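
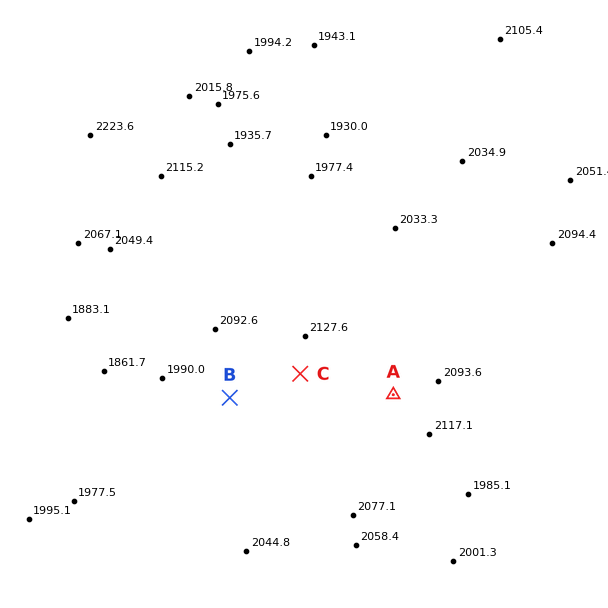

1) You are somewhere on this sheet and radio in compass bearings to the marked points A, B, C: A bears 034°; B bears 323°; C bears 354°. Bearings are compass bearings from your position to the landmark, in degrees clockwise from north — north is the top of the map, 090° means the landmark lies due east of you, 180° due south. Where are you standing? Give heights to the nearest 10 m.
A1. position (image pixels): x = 315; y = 511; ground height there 2090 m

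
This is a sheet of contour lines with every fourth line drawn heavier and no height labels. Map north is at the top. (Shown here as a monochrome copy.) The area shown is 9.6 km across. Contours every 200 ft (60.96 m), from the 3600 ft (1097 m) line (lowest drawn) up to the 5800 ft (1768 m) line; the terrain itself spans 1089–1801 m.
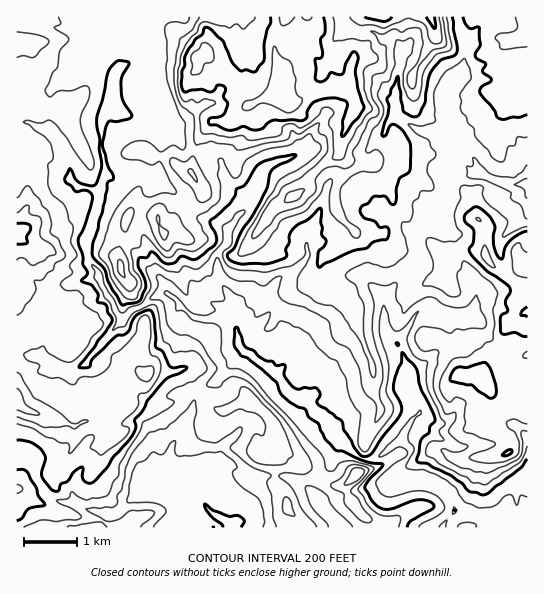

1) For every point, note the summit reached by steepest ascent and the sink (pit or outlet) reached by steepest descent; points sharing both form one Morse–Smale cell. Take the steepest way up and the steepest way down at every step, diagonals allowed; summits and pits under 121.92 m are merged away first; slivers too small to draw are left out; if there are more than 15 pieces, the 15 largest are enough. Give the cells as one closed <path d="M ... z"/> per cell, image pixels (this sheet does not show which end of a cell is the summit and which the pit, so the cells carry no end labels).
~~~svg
<path d="M527 16l-418 1 0 6 4 7 0 19 6 18-6 7-5 29-7 14 0 34 3 7 1 17-6 16 0 10-7 25-7 15 3 18 9 12 10 24 5 6 3 9 7 9 11-10 10-4 10-8 14-4 7 4 6 9 11 10 7 3 21 0 17 10 3 16 5 8-22 22-21 16 6 10 12 10 6 0 14-8 12-3 21 19 8 20-9 19 4 1 1 6-1 14 10 18 4 14 14 12 2 5 34-1-2-4-16-16-8-16 6-12 12-13 10-25 2 0 11 12 8 6 13 0 14-10 10 18 8-8 4-9-7-7-1-6 9-18 8-6-3-11-10-13 0-12 4-6 10-4 21-18 9-10 0-8-6-13-18-9-8 2-4 4-18 28-9-6-4-12 0-26 11-15 24-17 2-4 0-8-30-7-9-15-27-1-15-15-5-11 0-15 8-21 0-11-3-4 7 5 24 3 21-12 3-6 0-24 17-16 0-30 23-39 4 5 15 10 23 4 13-2 19-12 9-2 1 18-4 4-11 6 4 12 0 10-5 6 7 13 8 3 9-2z"/><path d="M109 16l-93 1 0 336 13 3 12 0 13 11 11 4 9 0 12-7 37-45-8-9-3-9-5-6-7-13-3-11-8-9-4-15 0-6 6-11 8-29 0-10 6-16-1-17-3-7 0-34 7-14 5-29 6-7-6-18 0-19-4-7z"/><path d="M527 237l-10 10 4 19-10 7-6 0-10-5-12-16-14-4-26 7-6-7-15 4-2 2 1 9-2 4-24 17-11 15 1 32 3 6 7 6 12-13 8-15 8-6 22 8 6 14 0 8-3 4-27 24-10 4-4 6 0 12 10 13 3 11-8 6-8 14-1 8 8 10-4 8-11 12 5 4 22 2 12 6 13 11 7 17 30 6 14 11 29-1z"/><path d="M435 36l-23 39 0 30-17 16 0 24-3 6-21 12-24-3-5-4 1 14-8 21 1 19 19 22 27 1 9 15 24 7 5-2-7-20 4-10 6-8 21-13 5-8 3-12 6-5 23-4 9 6 19 5 19-1 0-73-10 1-8-3-7-13 5-6 0-10-4-12 13-8 2-20-8 1-21 13-13 2-23-4-15-10z"/><path d="M167 293l-9 2-15 10-10 4-22 24-24 30-13 8-17-3-16-12-25-2 0 101 11 3 8 13 2 9 8-4 8 1 6-6 6-14 8-11 2-20 8-5 11-1 13-5 12-16 5-18 7-8 16 0 6-4 21 3 12-4 15 23 21-16 22-22-5-8-4-17-16-9-21 0-7-3-11-10-6-9z"/><path d="M201 391l-6 7-3 13-15 24-8 20 0 10 12 7 8 11-18-3-18 1-39 34-24-4-17-8-15-2-9-5-12-16-11 8-9 1 38 23 2 16 246 0 0-5-14-12-4-14-10-18 1-14-1-6-4-1 9-19-8-20-21-19-12 3-14 8-6 0-12-10z"/><path d="M186 368l-12 4-21-3-6 4-16 0-7 8-5 18-12 16-13 5-11 1-8 5-2 20-8 11-6 14-6 6-8-1-8 3 7 12 14 10 15 2 17 8 24 4 39-34 18-1 18 3-8-11-12-7 2-16 20-35 4-16 5-7z"/><path d="M481 173l-8 0-19 7-5 7 0 7-5 8-21 13-10 18 8 20 10-5 8 1 4 6 26-7 14 4 12 16 10 5 6 0 10-7-4-19 11-10 0-52-19-1-19-5z"/><path d="M343 441l-3 1-9 24-12 13-6 12 8 16 16 16 2 5 79 0-10-11-9-26-8-12 8-13-7-13-3-4-14 10-13 0-8-6z"/><path d="M397 472l-5 3-1 4 8 12 9 26 9 10 82 0-14-10-30-6-7-17-13-11-12-6-17-1z"/><path d="M25 456l-9 1 0 70 39 1 1-15-39-24 9-1 10-7-1-10z"/>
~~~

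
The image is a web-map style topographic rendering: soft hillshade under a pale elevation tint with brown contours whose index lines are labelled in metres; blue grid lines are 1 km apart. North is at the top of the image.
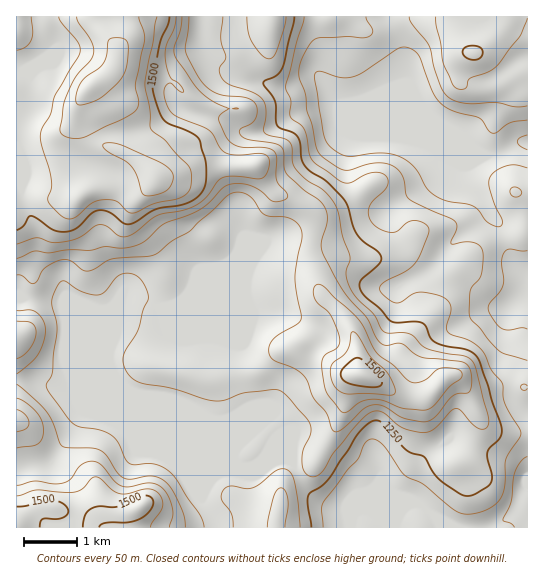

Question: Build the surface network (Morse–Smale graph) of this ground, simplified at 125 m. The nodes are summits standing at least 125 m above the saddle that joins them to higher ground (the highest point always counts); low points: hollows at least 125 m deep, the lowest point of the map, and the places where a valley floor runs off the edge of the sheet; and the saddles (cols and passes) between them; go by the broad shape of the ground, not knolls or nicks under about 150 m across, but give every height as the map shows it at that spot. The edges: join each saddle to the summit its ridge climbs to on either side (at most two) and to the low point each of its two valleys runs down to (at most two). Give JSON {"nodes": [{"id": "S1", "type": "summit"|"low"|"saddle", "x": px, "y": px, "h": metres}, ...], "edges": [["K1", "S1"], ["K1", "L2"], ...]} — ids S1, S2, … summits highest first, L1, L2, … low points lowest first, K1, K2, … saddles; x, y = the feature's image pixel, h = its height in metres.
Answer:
{"nodes": [
{"id": "S1", "type": "summit", "x": 91, "y": 86, "h": 1678},
{"id": "S2", "type": "summit", "x": 362, "y": 374, "h": 1545},
{"id": "S3", "type": "summit", "x": 17, "y": 527, "h": 1543},
{"id": "L1", "type": "low", "x": 527, "y": 142, "h": 1040},
{"id": "K1", "type": "saddle", "x": 311, "y": 239, "h": 1359},
{"id": "K2", "type": "saddle", "x": 27, "y": 301, "h": 1332}],
"edges": [["K1", "S1"], ["K1", "S2"], ["K1", "L1"], ["K2", "S1"], ["K2", "S3"], ["K2", "L1"]]}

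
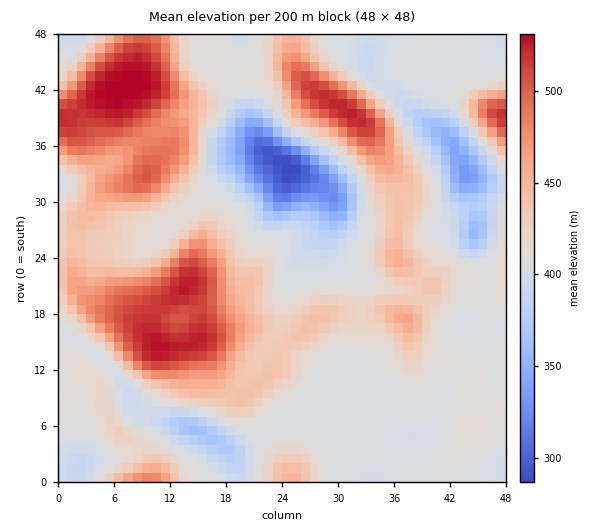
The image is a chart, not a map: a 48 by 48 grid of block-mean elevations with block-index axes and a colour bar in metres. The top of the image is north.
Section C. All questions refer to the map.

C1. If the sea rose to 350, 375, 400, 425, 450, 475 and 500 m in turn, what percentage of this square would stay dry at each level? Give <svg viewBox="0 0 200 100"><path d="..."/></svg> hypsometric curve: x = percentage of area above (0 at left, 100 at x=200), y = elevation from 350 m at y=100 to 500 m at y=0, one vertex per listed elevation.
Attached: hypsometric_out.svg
<svg viewBox="0 0 200 100"><path d="M193 100l-7-17-18-16-89-17-33-17-14-16-13-17"/></svg>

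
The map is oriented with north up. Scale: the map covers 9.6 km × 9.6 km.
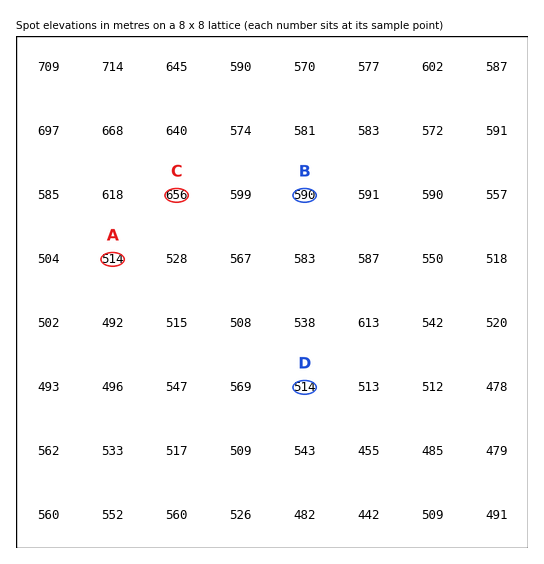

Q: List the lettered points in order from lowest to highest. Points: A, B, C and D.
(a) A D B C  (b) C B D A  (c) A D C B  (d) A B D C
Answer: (a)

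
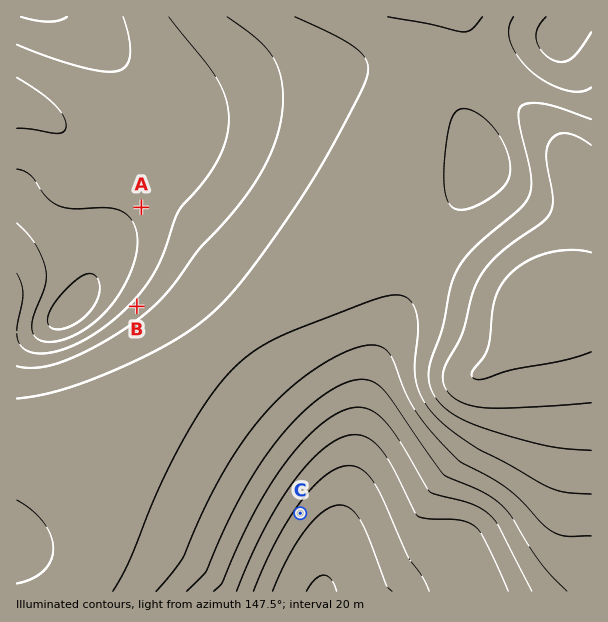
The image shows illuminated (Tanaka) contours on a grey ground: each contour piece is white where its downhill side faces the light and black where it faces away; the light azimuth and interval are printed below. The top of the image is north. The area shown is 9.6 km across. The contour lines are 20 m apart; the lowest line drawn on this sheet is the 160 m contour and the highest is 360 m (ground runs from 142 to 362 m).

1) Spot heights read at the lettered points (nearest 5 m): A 275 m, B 250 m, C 325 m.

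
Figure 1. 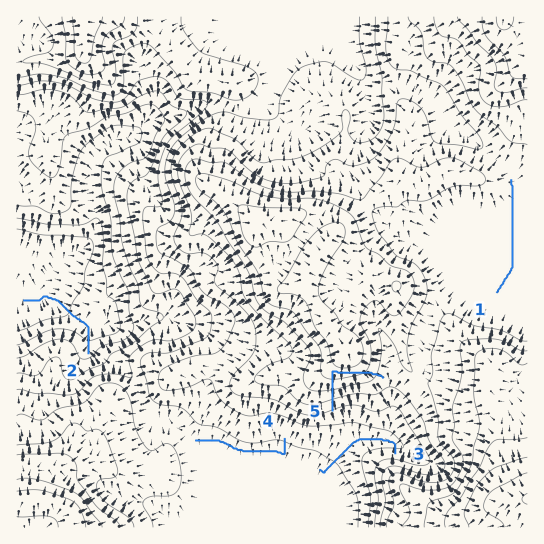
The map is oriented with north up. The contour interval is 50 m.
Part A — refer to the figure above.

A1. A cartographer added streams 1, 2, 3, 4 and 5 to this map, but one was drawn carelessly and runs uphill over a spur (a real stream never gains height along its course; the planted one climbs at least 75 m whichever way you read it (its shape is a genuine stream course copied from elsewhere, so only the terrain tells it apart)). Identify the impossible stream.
5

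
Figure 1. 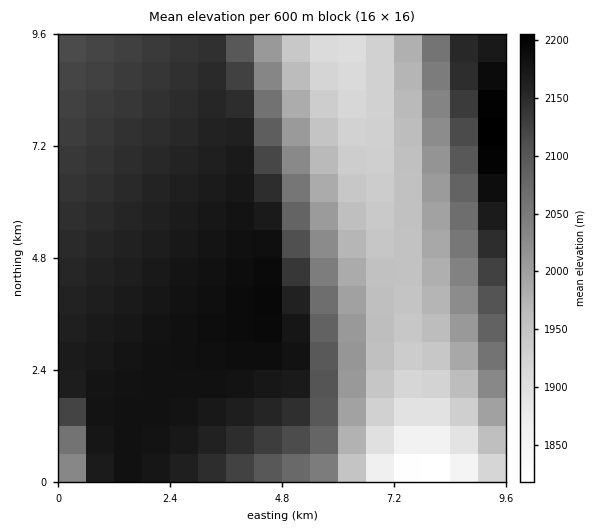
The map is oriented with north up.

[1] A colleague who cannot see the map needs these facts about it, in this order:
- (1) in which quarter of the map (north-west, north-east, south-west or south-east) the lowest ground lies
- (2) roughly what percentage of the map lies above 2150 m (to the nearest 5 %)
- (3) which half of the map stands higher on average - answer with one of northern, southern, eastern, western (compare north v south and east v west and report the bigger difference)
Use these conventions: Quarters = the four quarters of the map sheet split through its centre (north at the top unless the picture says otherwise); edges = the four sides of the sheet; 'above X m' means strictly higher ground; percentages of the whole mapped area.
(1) Look to the south-east quarter for the lowest ground.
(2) Roughly 40 % of the ground is higher than 2150 m.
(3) Taken as a whole, the western half is higher than the eastern.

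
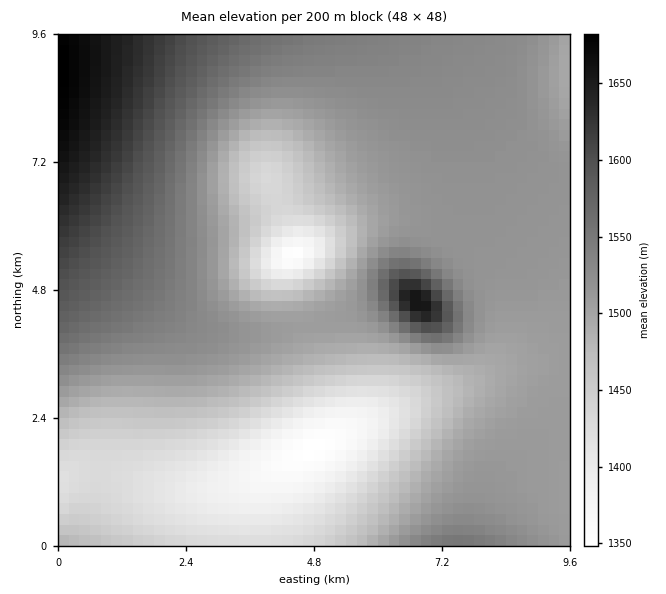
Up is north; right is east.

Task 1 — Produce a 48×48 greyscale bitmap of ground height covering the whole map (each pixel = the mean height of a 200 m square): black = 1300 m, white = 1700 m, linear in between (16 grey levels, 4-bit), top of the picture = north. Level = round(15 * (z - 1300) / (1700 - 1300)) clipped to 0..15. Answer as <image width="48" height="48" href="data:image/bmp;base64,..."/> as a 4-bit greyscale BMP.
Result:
<image width="48" height="48" href="data:image/bmp;base64,Qk32BAAAAAAAAHYAAAAoAAAAMAAAADAAAAABAAQAAAAAAIAEAAATCwAAEwsAABAAAAAAAAAAAAAAABEREQAiIiIAMzMzAERERABVVVUAZmZmAHd3dwCIiIgAmZmZAKqqqgC7u7sAzMzMAN3d3QDu7u4A////AHdmZmZVVVVVVVVVVVVmd3iJmZmZmZmIiGZmZlVVVURERERERVVWZ3eImZmZmYiIiGZlVVVVRERERERERFVVZnd4iJmZiIiIiFVVVVVERERDMzM0RERVZmd4iIiIiIiIiFVVVVREREQzMzMzM0RFVmZ3iIiIiIiIiFVVVVREREMzMzMzMzREVWZ3eIiIiIiIiEVVVVREREQzMzIiIjM0RVZnd4iIiIiIiFVVVVVURERDMzIiIiMzRFVmd4iIiIiIiFVVVVVVVEREMzIiIiIjNEVmd3iIiIiIiFVVVVVVVVVERDMyIiIiM0VWZ3eIiIiIiGZVVVVVVVVVREMzIiIiM0RVZneIiIiIiGZmZmZmZmZVVURDMyIiMzRFZnd4iIiIiHdmZmZmZmZmZVVEQzMzMzRFVmd3eIiIiHd3d3d3d3d2ZmVVVERDNERFVmd3eIiIiIh3d3d3d3d3d2ZmVVVEREVVVmd3d4iIiIiIiIiIiIh3d3dmZmVVVVVWZmd3d3iIiJmIiIiIiIiIh3d3dmZmZmZmZ3d3d3iIiJmZmYiIiIiIiIh3d3d3d3d3d3d3d3iIiKmZmZmZmZiIiIiId3d3d3d4iIiIiIiIiKqpmZmZmZmYiIiIiIiIiIiJqpmIiIiIiKqqqZmZmZmYiIiIiIiIiImru6mYiIiIiKqqqqmZmZmIiIiIiIiIiJq83LqYiIiIiLuqqqqZmZmIiHd3d4iIiavN3LmYiIiIiLu6qqqpmZmId3ZmZ3eIiazd3KmIiIiIiLu7qqqpmZiIdmVVVmd4iavMypmIiIiIiLu7uqqqmZiHdlRDRFZ3iau7qZiIiIiIiMu7u6qqmZiHdlQyI0VniJqqmYiIiIiIiMy7u6qqmZiHdlQyIjVmeImZmIiIiIiIiMy7u7qqmZiHdlQzM0RWeIiIiIiIiIiIiMzLu7qqqZiHdmVEREVmd4iIiIiIiIiIiMzMu7uqqZiHdmVVVVVnd4iIiIiIiIiIiNzMy7uqqZiHdmVVVWZnd4iIiIiIiIiIiN3My7uqqZiHdlVVVmZ3eIiIiIiIiIiIiN3MzLu6qZiHZlVVZmd3iIiIiIiIiIiIiN3czLu6qZiHZlVVZnd3iIiIiIiIiIiIiN3dzMu6qpiHZlVVZnd4iIiIiIiIiIiIiO3dzMu7qpmHdmVWZ3eIiIiIiIiIiIiIiO3d3Mu7qpmHdmZmZ3eIiIiIiIiIiIiIiO7d3My7qpmId3Znd3iIiIiIiIiIiIiIiO7d3My7uqmYh3d3d4iIiIiIiIiIiIiIiO7t3czLuqmZiIh4iIiIiIiIiIiIiIiIiO7t3czLu6qZmIiIiIiIiJmZmZmIiIiIiO7t3czLu6qpmZiIiIiZmZmZmZmZiIiIh+7t3dzMu7qqmZmZmZmZmZmZmZmZmIiIh+7u3dzMu7qqqZmZmZmZmZmZmZmZmYiIh+7u3dzMy7uqqpmZmZmZmZmZmZmZmYiIh+7u3dzMy7u6qqqZmZmZmZmZmZmZmZiIh+7u3d3My7u6qqqpmZmZmZmZmZmZmZiIiA=="/>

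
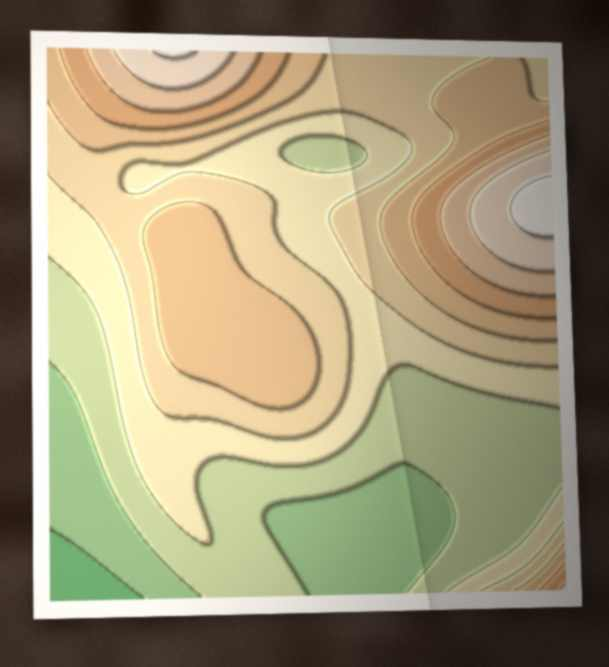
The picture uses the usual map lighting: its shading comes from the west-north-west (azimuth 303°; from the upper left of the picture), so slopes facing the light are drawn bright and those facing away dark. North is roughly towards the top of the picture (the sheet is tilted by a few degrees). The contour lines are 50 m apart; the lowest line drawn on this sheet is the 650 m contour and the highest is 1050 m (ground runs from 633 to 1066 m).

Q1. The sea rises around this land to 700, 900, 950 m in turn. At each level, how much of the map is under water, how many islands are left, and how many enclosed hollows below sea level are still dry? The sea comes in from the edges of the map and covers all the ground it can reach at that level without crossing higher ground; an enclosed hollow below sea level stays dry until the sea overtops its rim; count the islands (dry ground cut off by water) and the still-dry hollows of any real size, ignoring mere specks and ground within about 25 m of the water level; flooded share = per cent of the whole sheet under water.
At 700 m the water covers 12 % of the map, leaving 0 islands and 0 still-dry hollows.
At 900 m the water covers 87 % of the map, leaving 0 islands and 0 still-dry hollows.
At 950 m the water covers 92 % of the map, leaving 0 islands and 0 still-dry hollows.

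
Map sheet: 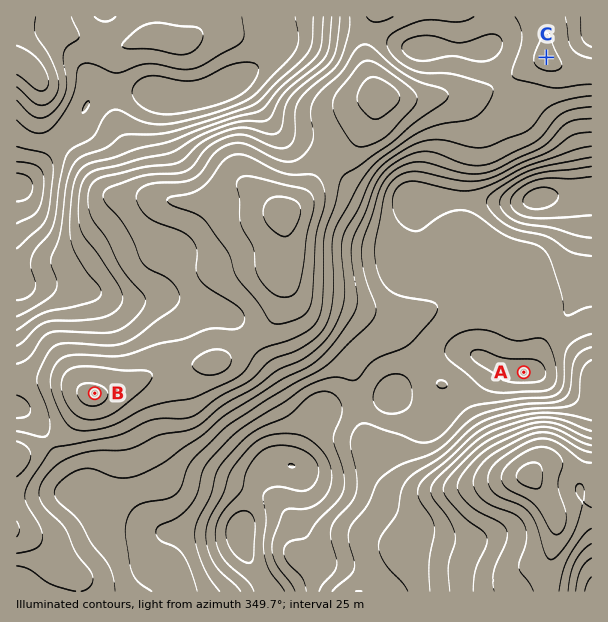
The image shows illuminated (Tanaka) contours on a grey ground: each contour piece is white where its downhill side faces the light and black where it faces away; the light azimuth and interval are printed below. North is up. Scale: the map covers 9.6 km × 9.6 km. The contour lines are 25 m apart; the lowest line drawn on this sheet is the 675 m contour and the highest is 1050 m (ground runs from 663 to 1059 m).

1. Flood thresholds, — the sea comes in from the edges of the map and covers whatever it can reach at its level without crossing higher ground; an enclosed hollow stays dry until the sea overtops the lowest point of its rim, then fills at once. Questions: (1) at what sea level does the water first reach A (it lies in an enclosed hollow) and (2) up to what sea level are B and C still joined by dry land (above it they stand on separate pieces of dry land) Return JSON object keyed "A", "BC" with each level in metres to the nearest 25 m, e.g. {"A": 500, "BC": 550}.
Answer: {"A": 775, "BC": 900}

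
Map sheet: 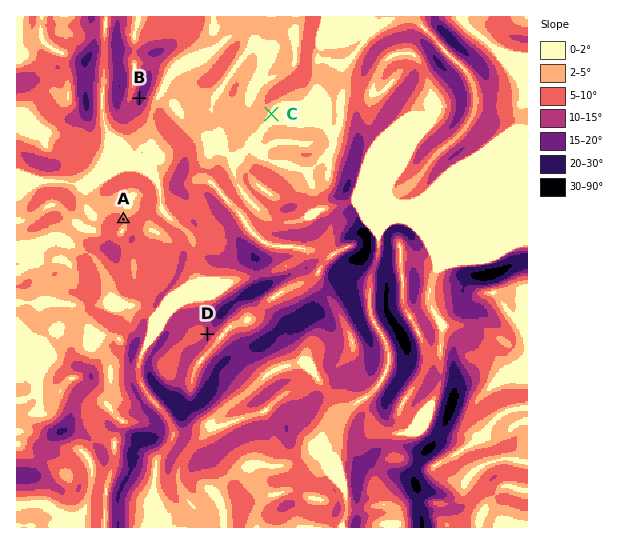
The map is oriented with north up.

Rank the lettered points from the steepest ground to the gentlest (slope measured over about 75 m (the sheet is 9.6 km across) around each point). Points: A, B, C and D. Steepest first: B D A C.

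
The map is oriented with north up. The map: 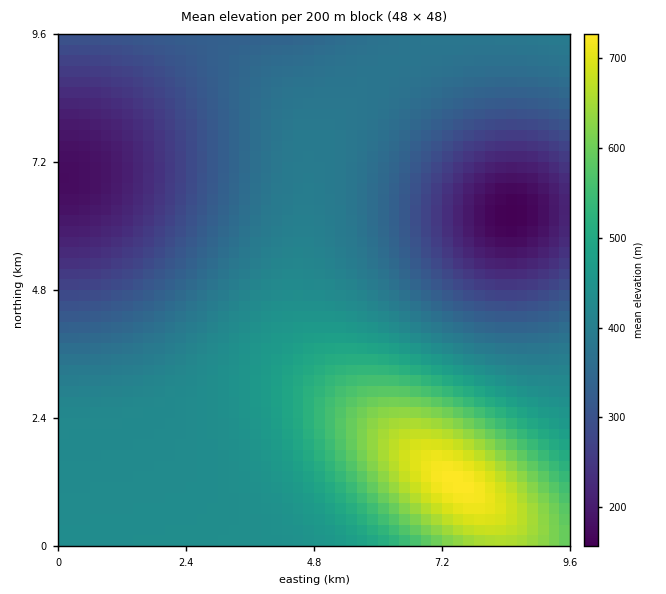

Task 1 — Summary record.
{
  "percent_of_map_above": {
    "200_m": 95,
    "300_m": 78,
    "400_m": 44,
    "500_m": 15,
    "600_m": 8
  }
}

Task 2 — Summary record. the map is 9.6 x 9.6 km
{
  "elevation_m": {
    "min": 160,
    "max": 730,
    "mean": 390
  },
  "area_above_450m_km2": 21.1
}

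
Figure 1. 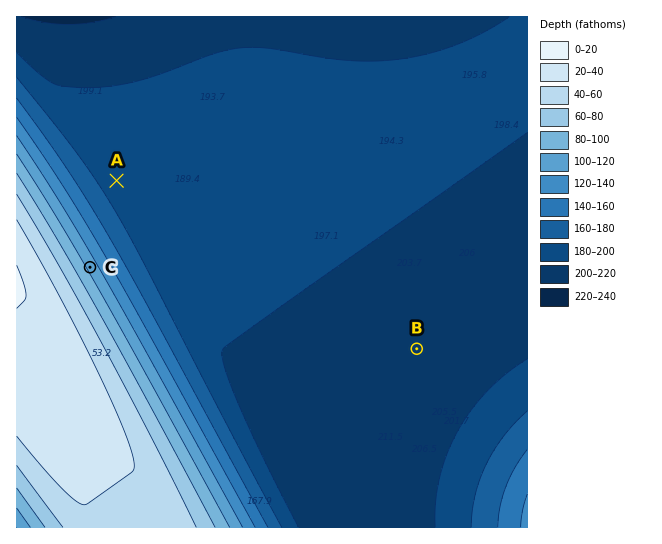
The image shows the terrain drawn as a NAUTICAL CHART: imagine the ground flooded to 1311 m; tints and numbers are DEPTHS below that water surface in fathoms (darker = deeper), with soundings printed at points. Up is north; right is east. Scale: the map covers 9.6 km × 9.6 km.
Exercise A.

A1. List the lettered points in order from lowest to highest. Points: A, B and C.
B A C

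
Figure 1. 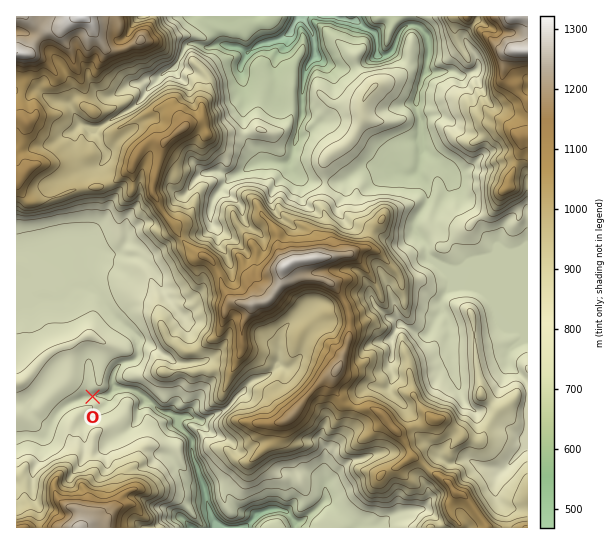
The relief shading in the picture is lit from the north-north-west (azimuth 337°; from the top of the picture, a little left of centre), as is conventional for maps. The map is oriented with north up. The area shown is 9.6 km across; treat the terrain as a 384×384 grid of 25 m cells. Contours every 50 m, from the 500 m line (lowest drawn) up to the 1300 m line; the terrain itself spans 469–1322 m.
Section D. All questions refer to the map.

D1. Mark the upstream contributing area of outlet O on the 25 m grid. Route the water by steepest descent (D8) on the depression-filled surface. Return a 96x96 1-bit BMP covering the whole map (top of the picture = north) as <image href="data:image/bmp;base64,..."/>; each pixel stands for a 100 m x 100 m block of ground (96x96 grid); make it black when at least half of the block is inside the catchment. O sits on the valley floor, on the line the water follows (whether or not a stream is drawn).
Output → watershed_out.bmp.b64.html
<image width="96" height="96" href="data:image/bmp;base64,Qk2+BAAAAAAAAD4AAAAoAAAAYAAAAGAAAAABAAEAAAAAAIAEAAATCwAAEwsAAAIAAAAAAAAA////AAAAAAA/8AAAAAAAAAAAAAA/8AAAAAAAAAAAAAA/8AAAAAAAAAAAAAA/4AAAAAAAAAAAAAA/gAAAAAAAAAAAAAA/AAAAAAAAAAAAAAB+AAAAAAAAAAAAAAB+AAAAAAAAAAAAAAB+AAAAAAAAAAAAAAB/AAAAAAAAAAAAAAD/AAAAAAAAAAAAAAD/gAAAAAAAAAAAAAD/wAAAAAAAAAAAAAD/4AAAAAAAAAAAAAD/4AAAAAAAAAAAAAD/wAAAAAAAAAAAAAD/wAAAAAAAAAAAAAD/wAAAAAAAAAAAAAD/wAAAAAAAAAAAAAD/wAAAAAAAAAAAAAD/4AAAAAAAAAAAAAD/8AAAAAAAAAAAAAD//AAAAAAAAAAAAAD//gAAAAAAAAAAAAD//AAAAAAAAAAAAAD//AAAAAAAAAAAAAD//gAAAAAAAAAAAAB//wAAAAAAAAAAAAA//wAAAAAAAAAAAAAf/wAAAAAAAAAAAAAP/wAAAAAAAAAAAAAH/wAAAAAAAAAAAAAD/4AAAAAAAAAAAAAB/4AAAAAAAAAAAAAAPwAAAAAAAAAAAAAADgAAAAAAAAAAAAAAAAAAAAAAAAAAAAAAAAAAAAAAAAAAAAAAAAAAAAAAAAAAAAAAAAAAAAAAAAAAAAAAAAAAAAAAAAAAAAAAAAAAAAAAAAAAAAAAAAAAAAAAAAAAAAAAAAAAAAAAAAAAAAAAAAAAAAAAAAAAAAAAAAAAAAAAAAAAAAAAAAAAAAAAAAAAAAAAAAAAAAAAAAAAAAAAAAAAAAAAAAAAAAAAAAAAAAAAAAAAAAAAAAAAAAAAAAAAAAAAAAAAAAAAAAAAAAAAAAAAAAAAAAAAAAAAAAAAAAAAAAAAAAAAAAAAAAAAAAAAAAAAAAAAAAAAAAAAAAAAAAAAAAAAAAAAAAAAAAAAAAAAAAAAAAAAAAAAAAAAAAAAAAAAAAAAAAAAAAAAAAAAAAAAAAAAAAAAAAAAAAAAAAAAAAAAAAAAAAAAAAAAAAAAAAAAAAAAAAAAAAAAAAAAAAAAAAAAAAAAAAAAAAAAAAAAAAAAAAAAAAAAAAAAAAAAAAAAAAAAAAAAAAAAAAAAAAAAAAAAAAAAAAAAAAAAAAAAAAAAAAAAAAAAAAAAAAAAAAAAAAAAAAAAAAAAAAAAAAAAAAAAAAAAAAAAAAAAAAAAAAAAAAAAAAAAAAAAAAAAAAAAAAAAAAAAAAAAAAAAAAAAAAAAAAAAAAAAAAAAAAAAAAAAAAAAAAAAAAAAAAAAAAAAAAAAAAAAAAAAAAAAAAAAAAAAAAAAAAAAAAAAAAAAAAAAAAAAAAAAAAAAAAAAAAAAAAAAAAAAAAAAAAAAAAAAAAAAAAAAAAAAAAAAAAAAAAAAAAAAAAAAAAAAAAAAAAAAAAAAAAAAAAAAAAAAAAAAAAAAAAAAAAAAAAAAAAAAAAAAAAAAAAAAAAAAAAAAAAAAAAAAAAAAAAAAAAAAAAAAAAAAAAAAAAAAAAAAAAAAAAAAAAAAAAAAAAAAAAAAAAAAAAAAAAAAAAAAAAA="/>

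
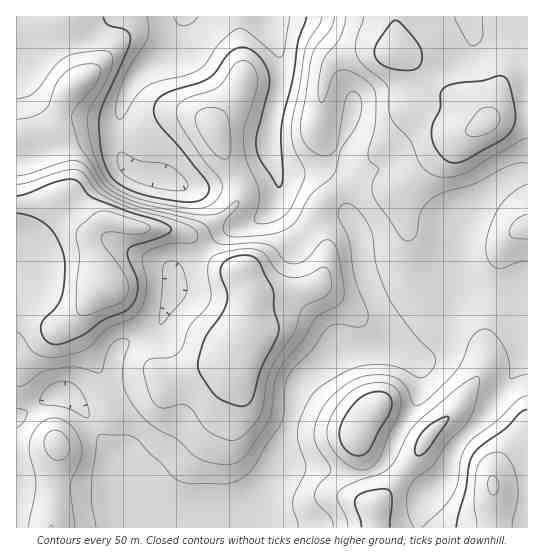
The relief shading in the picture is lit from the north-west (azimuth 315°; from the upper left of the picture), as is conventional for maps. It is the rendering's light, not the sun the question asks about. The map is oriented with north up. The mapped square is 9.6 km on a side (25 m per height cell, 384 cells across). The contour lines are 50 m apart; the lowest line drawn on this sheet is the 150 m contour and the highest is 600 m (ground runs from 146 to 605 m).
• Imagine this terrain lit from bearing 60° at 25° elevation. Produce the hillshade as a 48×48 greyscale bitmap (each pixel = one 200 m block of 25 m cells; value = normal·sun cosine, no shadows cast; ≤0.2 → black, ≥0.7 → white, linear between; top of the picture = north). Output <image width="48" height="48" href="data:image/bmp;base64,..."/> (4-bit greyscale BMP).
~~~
<image width="48" height="48" href="data:image/bmp;base64,Qk32BAAAAAAAAHYAAAAoAAAAMAAAADAAAAABAAQAAAAAAIAEAAATCwAAEwsAABAAAAAAAAAAAAAAABEREQAiIiIAMzMzAERERABVVVUAZmZmAHd3dwCIiIgAmZmZAKqqqgC7u7sAzMzMAN3d3QDu7u4A////AERYqqmYd3d3d3d3dmVEQxE2iph2VERniERXqqmHd3ZmZmd3dlREQhE2mqh2UzRXiERXmqmHd2ZmZmZndlREMzNXmql2UyNYmURXmpmHdmZVVmZnd2VERVZ4mpl2UhJYmURWiZmHdlVVVVVnd2ZUVmZ3eIh3UgJpqURFeamHZlVEVUVniHZURDRXdmZ3UgN6qUM1eamHZUREREVomHVDIRJYhkV4cyR5mEM1i7l2VERERFVomHVCEBN5lkV5hUV4h0NHrLhlVERERFVomXZCESV5l0R4h2ZndkRZvKdVVDRVRVVnmZdDIjV4mXVniIdlVVZ5unVVVDRVVFVWmqhkM0VnmpdWeJl1VWeJl1RVUzRmVERXm7llREVnrLllaJmGVWeIdTRWUzVmVERXrMl2VVVovdp1V5mHZnd2VDRmU0ZmVEVorLl2ZmZ5vcp1VniId3dlREZ2Q1Z2VEVoq7mHd3eJu6hlVWeIiGZURFd2RGd2VFZomqmHd3eImYdlVVaJmFQ0VWiGVnh1RFZniZmIh3d3d2VVVVaJmEM0VniGZndkRFZniZmZh2ZndlRVZVeJh0NFZnh2Z3dURVVniZmph1VndlRWdmeIh0VWVWZlZ4dlVVVXiZqZhlZ4dUVnd2d4d2ZlRFVWeZh2ZURWiZmHZniYZVZ4d2Z3d3dlQ0Vnm6l2VDNGiZh2Z5qXVFaId2Zmd3dlMjV5vLl2UyJGiql3ebuWVWeId2VWd3dkIkaL3bl2QyNXm7qHisuFRWeIdlVWd3ZkI0ec3KhlQzRpvcqHesp1RWeHdlRGZmZUI1eruYZURWeKzcl2erp1RWeHdlRFZmVDI2iYdlVUaKqqu6h2abllRWeIdlRFVVVDNGd1VWd4rMuqmYdmealkRGeIdlREVVREVmZmiszd3LmZmHZWeZdTNWiIdlVFVlVVZ3ec7//uyod4mXVFeYZDRXiIdmVVZmZmeIvv/+7cp1V5qnQ1eHU0Vnd3ZlVWZ4d3ic///cuoZDNpuoU0Z2VFZmZmZWZmZ4h4iu//yYh1MhNpunVEVmVWZmZVVWZmZ4h4i//8h2ZTEBR6umQ0VVVWZlVERWd2Znd3i+/ZZmVCECWbuVMjRlVWZUQzRWdmZmd2et64ZVUyATesuEISV2VVVUMzRWZmZndmesynZVQxElm7p0EDaHZVVEM0VWZnd3dnisyoZVQyI3m6qEETeIZENERFVmZ4mYd3ibuoZUQzRomaqFETeYdDI0VmZWaJqndmaJqoZVRFZ4iJqWISaZdCI1ZmVWeKqnZUV4qpdVZneId5qnMBWJYxJFZmZniJqnZERoq6h3eIh2Voq4MBWIUhJFZnd4iJmWZUV5q7qIiIdlRYvJQAR2MRJFZ4iId4iGZVZ4q7qYh3ZURpzJQANlMSNWeIiId3iGZmeImqqYh2ZVV6y4MBRVMzVoiIiHd3d2Zmd4iJmZh2ZmZ6umMSRUNFZ4iZiHd3d2ZWZ4iImqmHZmZ5mFMzRDNFZ4mYh3Znd2ZWZ4mImamHdmZ4l1Q0QyNFV4mIh3Zndw=="/>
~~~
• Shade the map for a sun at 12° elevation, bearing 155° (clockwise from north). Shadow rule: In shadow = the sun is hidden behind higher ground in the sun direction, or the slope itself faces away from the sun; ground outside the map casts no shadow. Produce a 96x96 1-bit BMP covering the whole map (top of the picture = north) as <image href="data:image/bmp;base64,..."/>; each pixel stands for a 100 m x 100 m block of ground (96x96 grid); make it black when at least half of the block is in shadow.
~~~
<image width="96" height="96" href="data:image/bmp;base64,Qk2+BAAAAAAAAD4AAAAoAAAAYAAAAGAAAAABAAEAAAAAAIAEAAATCwAAEwsAAAIAAAAAAAAA////AAAAAAAAAAAAAAAAAAAAAAAAAAAAAAAAAAAAAAAAAAAAAAAAAAAAAAAAAAAAAAAAAAAAAAAAAAAAAAAAAAAAAAAAAAAAAAAAAAAAAAAAAAAAAAAAAAAAAAAAAAAAAAAAAPAAAAAAAAAAAAAAAPAAAAAAAAAAAAAAAAAAAAAAAAAAAAAAAAAAAAAAAAAAAAAAAAAAAAAAAAAAAAAAAAAABgAAAAAAAAAAAAAABwAAAAAAAAAAAAAADwAAAAAAAAAAAAAAD4AAAAAAAAAAAAAAD8AAAAAAAAAAAAAgB8AIAAAAAAAAAAAwA+AeAAAAAAAAAAA4AfAPAAAAAAAAAAA8AHgOAAAAAAAAAAA+ADwEAAAAAAAAGAAfAB4AAAAAAAAAHAAfgB4AAAAAAAAAPwAfgA4AAAAAAAAAP/APwAAAAAAAAAAAP/wHwAAAAAAAAAAAP/4AAAAAAAAAAAAAH/4AAAAAAAAAAAAAH/wAAAAAAAAAAAAAD/wAAAAAAAAAAAAAB/AAAAAAAAAAAAAAA+AAAAAAAAAAAAAAAAAAAAAAAAAAAAAAAAAAAAAAAAAAAAAAAAAAAAAAAAAAAAAAAAAAAAAAAAAAAAAAAAAAAAAAAAAAAAAAAAAAAAAAAAAAAAAAAAAAAAAAAAAAAAAAAAAAAAAAAAAAAAAAAAAAAAAAAAAAAAAAAAAAAAAAAAAAAAAAAAAAAAAAAAAAAAAAAAAAAAAAAAAAAAAAAAAAAAAAAAAAAAAAAAAAAAAAAAAAAAAAAAAAAAAAAAAAAAAAAAAAAAAAAAAAAAAAAAAAAAAAAAAAA+AAAAAAAAAAAAAAB/gAAAAAAAAAAAAAB/wAAAAAAAAAAAAAB/4AAAAAAAAAAAAAB/8AAAAAAAAAAAAAB/+AAAAAAAAAAAAAA//AAAAAAAAAAAH/4f/gAAAAAAAAAA//8ADwAAAAAAAAAH//+AAwAAAAAAAAAf///AAAAAAAAAAAAf///gAAAAAAAAAAAf///AAAAAAAAADwAf//8AAAAAAAAAD/Af//wAAAAAAAAAD/w///AAAAAAAAAAD/4//8AAAAAAAAAAD/8f/wAAAAAAAAAAD/8f+AAAAAAAAAAAD/4f4AAAAAAAAAAAA/wPgAAAAAAAAAAAADAEAAAAAAAAAAAAAAAAAAAAAAAAAAAAAAAAAAAAAAAAAAAAAAAAAAAAAAAAAAAAAAAAAAAAAAAAAAAAAAAAAAAAAAAAAAAAAAAAAAAAAAAAAAAAAAAAAAAAAAAAAAAAAAAAAAAAAAAAAAAAAAAAAAAAAAAAAAAAAAAAAD4AAAAAAAAAAAAAAH8AAAAAAAAAAAAAAP+AAAAAAAAAABgAAP+AAAAAAAAAAB4AAH+AAAAAAAAAAB+AAD4AAAAAAAAAAA/AAAAAAAAAAAAAAAfAAAAYAAAAAAAAAAAAAAAcADAAAAAAAAAAAAAAADgAAAAAAAAAAAAAADwAAAAAAAAAAAAAADwAAAAAAAAAAAAAADwAAAAAAAAAAAAAABAAAAAAAAAAAAAAAAAAAAAAA="/>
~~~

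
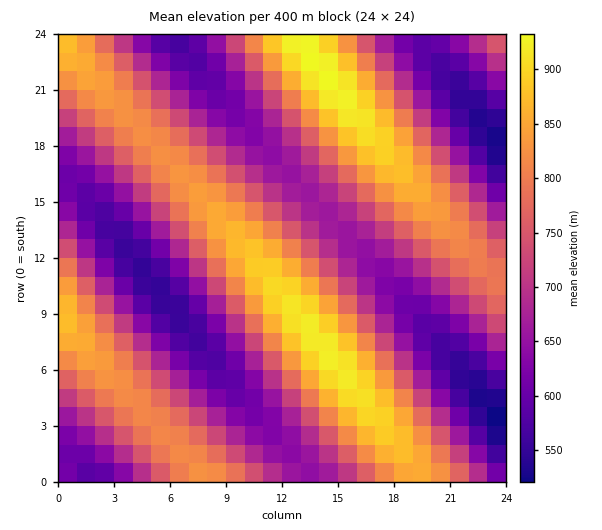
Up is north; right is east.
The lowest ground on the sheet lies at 520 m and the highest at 940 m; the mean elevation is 730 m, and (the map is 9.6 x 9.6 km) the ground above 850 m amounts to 13.7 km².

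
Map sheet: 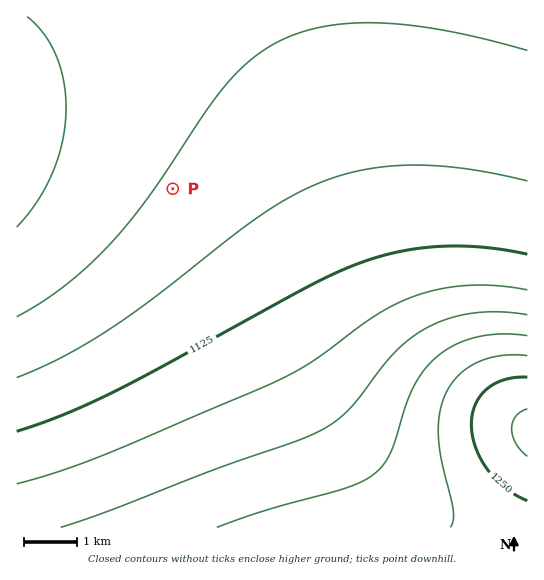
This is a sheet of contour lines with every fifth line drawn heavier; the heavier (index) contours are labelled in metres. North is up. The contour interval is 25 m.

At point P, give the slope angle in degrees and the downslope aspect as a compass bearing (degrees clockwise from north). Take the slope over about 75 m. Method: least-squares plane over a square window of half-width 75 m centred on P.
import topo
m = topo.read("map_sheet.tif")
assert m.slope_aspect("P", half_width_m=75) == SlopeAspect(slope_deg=1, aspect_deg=307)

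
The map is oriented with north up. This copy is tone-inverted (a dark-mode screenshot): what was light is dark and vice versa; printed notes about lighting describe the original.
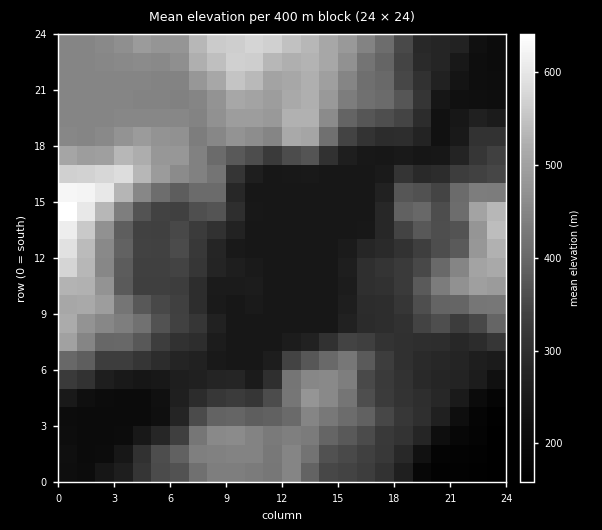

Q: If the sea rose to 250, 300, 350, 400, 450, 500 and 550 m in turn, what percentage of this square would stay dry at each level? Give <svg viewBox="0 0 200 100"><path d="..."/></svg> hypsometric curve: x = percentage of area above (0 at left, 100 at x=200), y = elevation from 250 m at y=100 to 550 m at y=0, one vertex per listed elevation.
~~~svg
<svg viewBox="0 0 200 100"><path d="M153 100l-28-17-31-16-21-17-31-17-20-16-15-17"/></svg>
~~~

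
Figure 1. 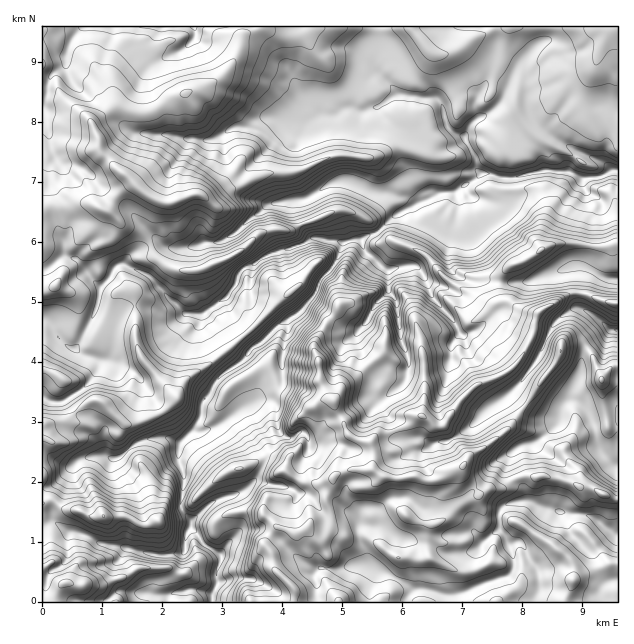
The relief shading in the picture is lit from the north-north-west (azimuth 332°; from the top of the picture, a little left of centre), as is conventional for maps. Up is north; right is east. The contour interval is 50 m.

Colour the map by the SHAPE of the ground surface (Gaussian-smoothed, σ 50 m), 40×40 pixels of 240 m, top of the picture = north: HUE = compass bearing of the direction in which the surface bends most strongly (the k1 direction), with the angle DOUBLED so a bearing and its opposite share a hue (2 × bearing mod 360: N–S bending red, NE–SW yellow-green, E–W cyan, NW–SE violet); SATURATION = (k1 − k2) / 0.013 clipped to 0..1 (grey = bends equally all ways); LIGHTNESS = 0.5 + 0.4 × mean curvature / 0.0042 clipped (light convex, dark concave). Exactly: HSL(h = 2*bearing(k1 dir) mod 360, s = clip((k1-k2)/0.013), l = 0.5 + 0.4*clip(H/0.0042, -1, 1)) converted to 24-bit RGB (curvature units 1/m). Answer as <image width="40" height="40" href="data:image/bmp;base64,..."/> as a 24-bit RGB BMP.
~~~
<image width="40" height="40" href="data:image/bmp;base64,Qk32EgAAAAAAADYAAAAoAAAAKAAAACgAAAABABgAAAAAAMASAAATCwAAEwsAAAAAAAAAAAAAhWuPjGphi2toe4p2S5pVq4NTWlhUenJaa21FU3c5spp5UzxGl56ndoGis8K0jomhckFWw8KNZ36QbWWJp7+roYeqY2eGppagnYeaV4J9ioV7eGFUbHdRW3ZaeYSVpJifpIGeeoF8ZHh+e4WAs3xzZ39pb3l5hYSIL1N9xrjRfZe0s6TFiXKs0LzfaXt/XWZRf39rqYmmnMS/k6qsTko6TG84KBwLcEc8jr6jiqSXgWJ7kK2cgYd2gmNif3J8anVqhFpOfnNrf4WIgH1/hGxtk4qDU2pGOlsoblhYlpCMXVWDcHWGpaewi4mldW92a3lZxXuyJ2FJuYuAa19BWmw+Z2BjxMTazc/13db1RGbA15m2nYmLLVJvYGCc3LPCnbyykKR2d11lhmpiZE83UW9CbXJge3Ztc1VflYh4dHqGkX6QhLKziKSzeneKt5jGi4i2TYCqoaaLbFlpfIBsfYtjeYSQi3Cnnpy0hqFlelV5k6x2dYZ8jnaEVFpPPSsKKh0JY3MnLWMwpcJ6lk9iGyUid4uGn42Yg6eRi3uPd1NhjI6GfK6DkmGDd4uAcFt6j62thqqimHyThYt/c01McG9XaYJaUGBosLWEWTplf1t5g3t4k6ebkbuvbkZdZptoY3ltjZR2ZG1qdW1HYyEbmIhnYn6DjWptgIuAnruGZYSQr7OCuqCqkoadNWBOcJaZy4aFZ09anKqme4yMioOPa3OQi5aigZmkjo53eGRjb2hbjYxvbIpkd3doloyHdWpfo6d0f1diYGxip9rWjoqba01cfYeBiaCRZ1RdbXpigVFbdF1qm5iuvdTCZFCguOTnq4HG0uDSe3CoGCM9wrnDmnuPeXJ6dGyCU6tuiaSrbWd9wKOfYF97gpqDe2B0fXRueXV1hWB5ka+jfJGptZi7hYyYdXiEnpqGP1CIxMfSqdDHaFNWb29lb3WDnKKPXzVCjIp1aGd+d53H3eruZ06SpbGomZGdcVp1i52E7c7IGhMo2tq5CTQYopeloZHGXnm6wbKSdm5mXWRwprKLiF9peWNldXxwbnZjamRkjLi2lHt8eW1nfn9wjXt7hG6JlbeHUlpfZX9JnXBjcFhTeGNSfWVmlnpnamJqg35hiKaXU2t5g3FrnM6LdWpsfW5kd1lvk597l55+MjR2x6uuuoeuOl82MFIeRVpd5+bdkIq6iVB2d19Jj5h7gpZ/m2CMhn6SdJd0Z2tSb29bgn1mb3hliH53YnxtraCmi32ugY+mZGF0dZNmc2xjZV5npb+glbXRrb/jjKyLXGxpUk91vcCbaFh0h3+Ff3t2kax2aHl/Y0yAY4Jis4+lxJS+hnx8OW5WnVNxfX10h9PNjpSrl3S2q46TVWtUcnNcsJ6xk53To5jIjrHNsY+8f36NkKqKWaGgmYqNw3m/e2OuwrHNmbLVlbHQlKKPcpJvYEZJoI52VVVJQnVSkXdiYmNsZWR2rqCdkJ6TcY5zPBpGa5OBcpGCjIaWvbTQwJbPIF9guZWNb2lgiYuBS2RnoZiFkZKni4Gda4NlXWJTbYVfeVeBi5GuqY7E2sS8VHNRSWlDSWFljp6CkJKHeVplg3dnrbaldlNvclxfm1twlXF9YnhqZ3ZXYkdSRoI4aKpmnn+JqHaBJjJTgIyEZn1vaoRshXxtkod/oIqcZoeT58TeJC09g39yo59/aF5Sf4FegnyDkYynd3ptQ3Y+cIloblVot8K6+dH6cXluHkUnfItVblhThX2Sn7F+amRTbFVji45/iaeZg3l2kG5/ilx6TkiZ3MbGbmpgMkgWS0MbU3dKW3dVfHttdXlwcHhseGp1koR9UUJSETADVR1AhJJ7c2d9rN3Ygny4n3mde25uf35fgUJOfXpjDJsZXF5Jam1i887jhXugXJCHTJ56WHNaqnlxmoCcYEl9jJ9/qZi9lIOognyWi36Da1ttlL2oooLBx6nXgIiThpJ+Mn11uISdTXdRb39pbYZne458JSJv+NPhcbiva4B4e5qPoZiDK1VKt56PglNcomt9g6ioWV+ztoaCQ2hhT3NcYX1kzpiYenZ9Z29vbXJ1aXdqj4iAX1FunJ2GZWZXZFlo1JnJgW6DksCodX1/aW15foJ/tHahvq2pbZObeHydnpCKaXtybXlqZX5oJCo9j52EzrLOdGGLrMeSSG5Keld2SWVMfZ2Um5Ki1MWgIjNX35+uemVjSmxZWXheY3Jj3JmqaHtyZnp6cYx/fmBsf3R7dXx3kXKImpt4CCsNsLWplISarWGlgISHdVBmgZaD0Ma4gGd9Dzgy2bOyd3t9eH98b3B6UZaUa3Vzc0c3oqeMu5acc2+CYG10i4p+THNUYlxh6eO4MEtXbIN/99TleW53WXZTOGVJfG+IyqqVT3BpZ3t9h3CInXRjXXBlcIyRsMvMvK3RPmdUe2hYT1pYmlxieotqiK+jfXGT1ZLFbH9pH10+16fUkIOVcXh+Xm6BfoCcoaeypsSZhJSNqWynbmeAfn96ipWMPUpl3OKddWiGUnFkcYtyxKPL7tH2hY1+DDIs1LC/g3h6S3VkTFJwwcnIdWeJia+pgXRzeV5jiGlzgHlsYl1ol3WCpNm9aHB9aG5qf3xv7rfijHuQATIKsIGhpYyfNT1lkIOZm5itytWzOWxpnnFrtn+rfH15mZaGFxZL5eu4ZGVwWVZoaqhoZ2FEXWxRwYiiiZCIOmRj+dLZfJqPMTpdluaP0q7JhnBidWBbb1xiiYaFfoiIYFZ7t9urbmhpbltcd3hvdn50anZquY6rt5KTADMbo4elbV6fd3SStcPDkZBrRjxWh5Z+f2SFspqNcKqHVDNb1N62d3SRP0x+WUZvhYiIhYyGXHJz99bUDi8ym4CFrqStMk94nKCHfoxwg3VygnSBdol8n4uNgIGCUll75ezEYVRsd4CBg4SMZYWFjHeGdoB1mIKNz53BBS4Y0rSaV1xbjKaOxnWQgnaEQXFRdoKTr4l9aXaMmoyEs7uOflN9VpyiVFg6enZykIN9ZmV3jpJ3rJSbVKeg3ay9eZWhjoqJSXdheGVrfH56pZeFQmtwkIKAYHN6zcuac2V9fYp1TnxonIuag2+PlJGSf3J+gXmG26O6GlUkSXpkb1tt2cGrkGZvkmZjBi0qx8+2Sz1zvMm2j46fmLq/LAcos724eYaMbIJuYl5ug3p/37OKDCcapqp1koKIWCArtoiEZ3dZcHdki5p8UHB3q5GEeHp6naFweHNqhbKvXRZCj6GNKWkvbYdtp3+RY294kIB53ZvCbpN2KGFakVhk2s7EjpGflJqmcZ57Ggg0rtGghZuDRBIwq9jBcW+EknuOkYSRb5KIdcDHvqrL7NnyPm5dNhoWg3uOtbvNr4q7f7S6i5WmkYuhmJKfjYKVkpeTgrKgKwgihKyNeWZcloF6aYx1aZOSaE+EjIV6h5OP7MPdcqSTd3hyrbybhpae6cXumKvSiFKjg6iMnW95qczJcDc1faCXco+NiZOHjZuNWWpqZnxhgYtx5YnVusnxeqmcbXJnbHeGvJKTVXdXez1hLXJZr7ani52ZOwoei5uQmYmalpCgkYuEiJxvBiItQFePyMHGco2hj4aR5qWuADMjvoluWX9daXFZj3BdcJxmjmdlOxU4oKWAZnmgjG9yioail294fGpLWG89T2tAYWxKaHRGeXRMdltFWEwiUnlVmKB5nkd6XYxemXNkOEAhn3mWiqG5jb+6f6CndHuez6zc47XmhnVyDCwHdqJyeFaQf2CWuZq+xMHTEFZMqYORlHiKUiA0dYFWRUcjVHJgpc2TdpySaGl0gWN3i3CV2sTh0abXeH5xR3FNbXhoeHBnfHd6kY+LlZmZVkp4e4aLq42smIKXeIiLT3NdjKF5bGVIXWI3S2c6YY5ZY2963rTWuqDJaHZxGCwHESsIeox1nZWIWTV5zrCVYRtlgY6cl4WUqszgp87Ih1tzc3RVa2lWRmNTfYWAkYmImX+U2sPVoZLEZ3+Teo6ei5e2kY6ainp1aGZ0jYmJhH+JgYV6n3uDZ4SUe2VlmZ6Ql4+Gg4uNonCBVXxODCcUyZ2jwI3ZmY/Dz+XnMygiWVcye31rcHFWEigLWH1yoLKqgHJqdlBHeV5hfn18f399bXx0SHtXc3RsnbOzraiWdoNvfXiBhIR+cHF3nIuaf3l5h4qBcnltfmdign9zn8OudEptiXx4fW1khp5wblNvcn1wp5iPf350AjEPi3N5kJSMhkyF6dP4warUeIGMaHGQ2u7xg4G3UWFEmHSEjHyFfoKCe4WGiYOGgYCCdH52TXJXWmdSv8CPfXlzdm5jgnZkb3RhcIVVinqYgneRhn6Xk6y2lYmYdlRXb1hhhIyEmZ6/sJqwV1Zxgradr8TRua7LpIXFHTQYX1YvVWtJUWpPjYmDwbHHlZyxh2tzhFJnon6nRHFDbINnrpWxgYuRg46NkHqFg3l3d3x4XHtxhZBmoXZ1f4WEZ3yMn42bm5F3cHF0jJiZeXyJlJd/emVoomaQkba2gq6qYG19k4uPr6fJrLe4b19rrEZykXiOdG9xd2libnZaPHQ9MWMwiYtQdFREeF1VfHdfgHVxkYSGantjUVAyUGUwgFqBmZqniJCah4WmeHyOgpR6c4tzhJWKfVKDlI6ko7eydHaDdXRyfIV6Z0pUgWVolLCji6GcfXJ1XXp0mJ2Ie5l3hG1sh2GDdX1yqo+yrpTHlJXFsKLCkIeIVnFUSV88al1IbV9KmKN9V3pieHx0jHeEfIuFnY2Rc5mfOV48Si0SLC4HKEEUdINqjHl9n2htJBkPHy4FkaBkdoZ1dGBqg1ZWioWCbLWXfZKHgXSCmIaYkoWbWoh8eHpve2Z8Z2t9sI+MR3pZkZaZf5WdeniYyZbP3LDnfW+edYegrMPKkKWhZnd4c15ih4yTlJitl5Onl7axpGWnm7G3k5ixqJjFcGejprq2TkNo2vHxlFpuZjdPd2Z+eXuQfo2hqpuoZaB1eoSGiYSIfIaHk4iNeXOBqp6YZGB4cVyKmJqVuKOyVnh8a1NJXmpVXHlTcYFnlo+NgX+GgXZ2nnR8lGGggoubgX+Dio14X5JkfjR1lrmkhIGEgoiDhH6AjHKNiZejf21ufldglZKhgaawbF11enhxdG91mrqLjIePa2BaaWI8X1MmUkwfcVc3b2RMa5daLVYyfZdjg3NXfmFne3l9fXR0eH11c35se3xjfndqeHNwgYJ3gXh4f3p6gIN/ha6PcDE5MERMkJeChYmGhIB9gHh8gYiFgGhyhYGNg4mIiZOPe4yKaGOAgnmEdHSKxdi/eU1meWd5iIaVkIyfe2+VlJWVmJOTjJaSdXFuZYd2YoFkdXBkenR0f399en96fIB7e3x8goaDf32GgHuEhICAgYGEg4yCiYt9rqGdbnF/VWxMk4OIg3d9f42BgnN+dH9+goCFhIuFfn6Cf4SEaWV8fpWNgLqegEtVkXuFhY6XeoSVjH2YmHmajH2JkaOSkGCMjYuWfYiLbHF4dH95dH13eH97f31+f3+AgX59enVzgYN5XXpfio+RgIiViYuTh0eDkK+BlISDqpKtS3tikIKBdG98f3+DjYSGdYF+iYmAe353fXNzO0dqhLCHYj9NhpV+iIh8jJODYHN1a2t8ioeeqJeymo+nj4eTkH5/fm5oe4qOe4eLdneAdHZ+fH1zfnpudoJufICBf4CDko6TdWFthXZvjZeOY217fpF9hHp2Ynp0oI6Mbn99enWAe358hIKBgXqDinp2gHxxeHN1OWFchGJ4gIiHgXp3ho6Ih42EfHF7anZuZHtndodyjoOIoYGisI6ljYeIfICCdnJzfYWDeGR5gnZ2hH99gJuHbXt+fYJ9f2tzf4uMg3yDimx2gIt4c31ueH13f4CBkIZ/ZHt9g3p/fHyAh4SHfHeBin2Iko+QfJORmp2jUlFwg4N+jJ+MfoWAhHN0fnR5en13Y3xndX1/eXhucXRqi3x5r4uQf3qFe4KBcmBhdXp2hYKEj6aejIqQaW2Af3t+fYCDf31/fGh6kYqEkI2VhISNd4R+dIJ9fX6AhIB/cHx8iYKGfYF7d3J9h4aIlY6GgnmAiV5sbImHjJCKiop8cnh5inp9f3x/f4CIlH+KYYNZcIN5e2NkeHtwpJSCjH+Fg29/f3WCfoqPhJaLgoxyd29ZcnNuen59fX1+e255fXN5i6uSe4WLjH6SnYiZeX9/bnJ5ioN7c351Z3xwin+MfW58eIVukomBgHh/iY+Hin1/UoJwhIuCf4GGhpCJfYGOlIuWc4GEopSpSDh8nqepjZW2oJqyo4q1hYSUe4yUe3yKj4OPkIGPkYWWgIWQcYeNe3aMhG2OjauYfIh6enN0c353fIZ/nIGjfm2Rlo6PiYOReXmMbniAgYSKhY6Lf4WHjoeN"/>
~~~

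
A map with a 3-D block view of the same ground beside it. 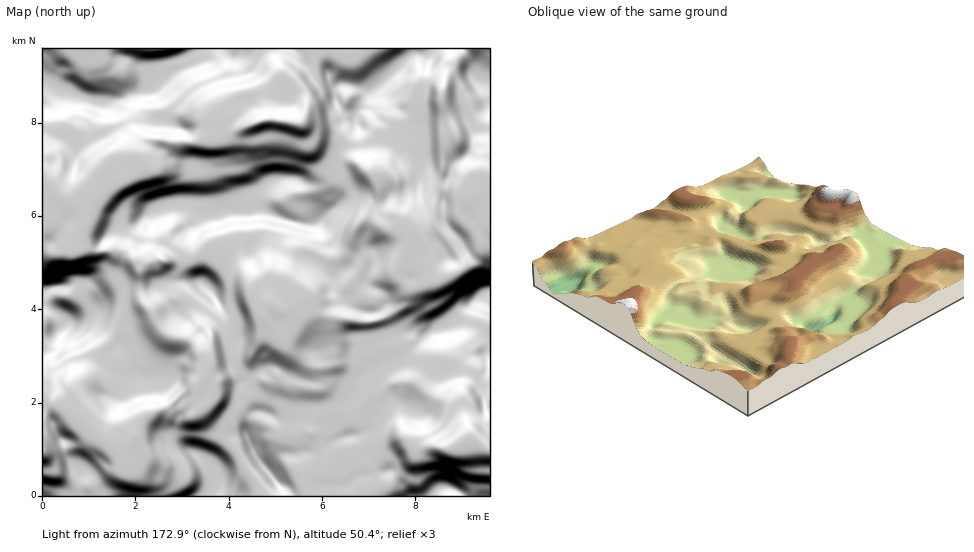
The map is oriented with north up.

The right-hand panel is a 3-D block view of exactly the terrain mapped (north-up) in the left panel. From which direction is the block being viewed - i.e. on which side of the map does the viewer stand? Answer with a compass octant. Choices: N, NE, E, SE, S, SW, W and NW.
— NE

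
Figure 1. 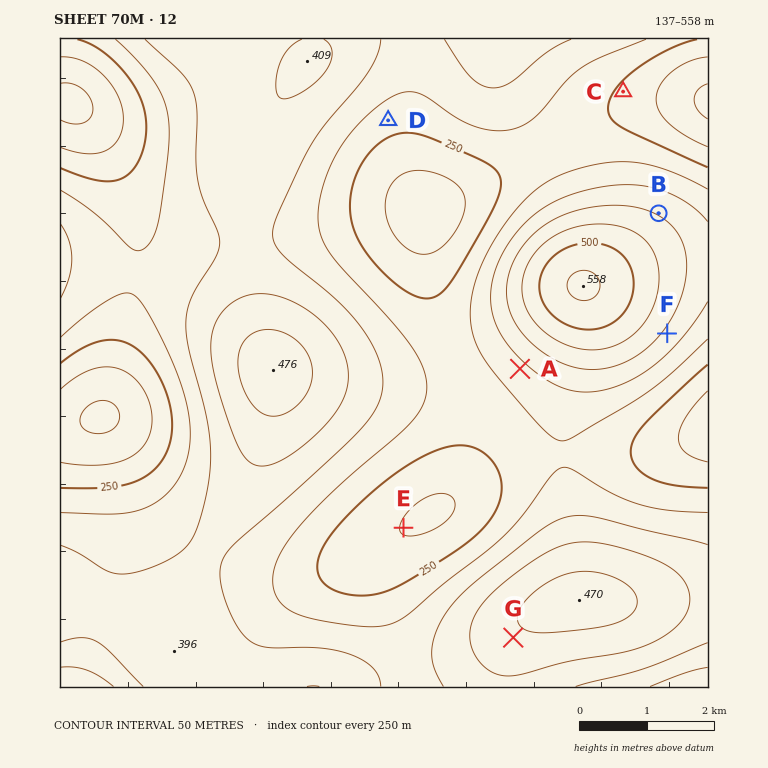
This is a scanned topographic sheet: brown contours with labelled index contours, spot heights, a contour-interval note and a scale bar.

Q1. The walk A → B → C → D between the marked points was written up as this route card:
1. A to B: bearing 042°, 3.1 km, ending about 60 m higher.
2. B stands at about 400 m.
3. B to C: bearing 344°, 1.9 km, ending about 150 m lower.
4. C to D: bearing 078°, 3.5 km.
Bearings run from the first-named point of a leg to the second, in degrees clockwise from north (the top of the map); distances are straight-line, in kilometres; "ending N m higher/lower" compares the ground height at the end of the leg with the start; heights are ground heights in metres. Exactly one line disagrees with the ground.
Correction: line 4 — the bearing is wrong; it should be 263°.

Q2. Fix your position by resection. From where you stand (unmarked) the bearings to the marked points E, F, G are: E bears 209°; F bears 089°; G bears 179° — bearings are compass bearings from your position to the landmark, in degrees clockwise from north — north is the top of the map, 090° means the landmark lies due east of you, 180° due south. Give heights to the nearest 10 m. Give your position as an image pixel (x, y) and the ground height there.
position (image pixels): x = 509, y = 336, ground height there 360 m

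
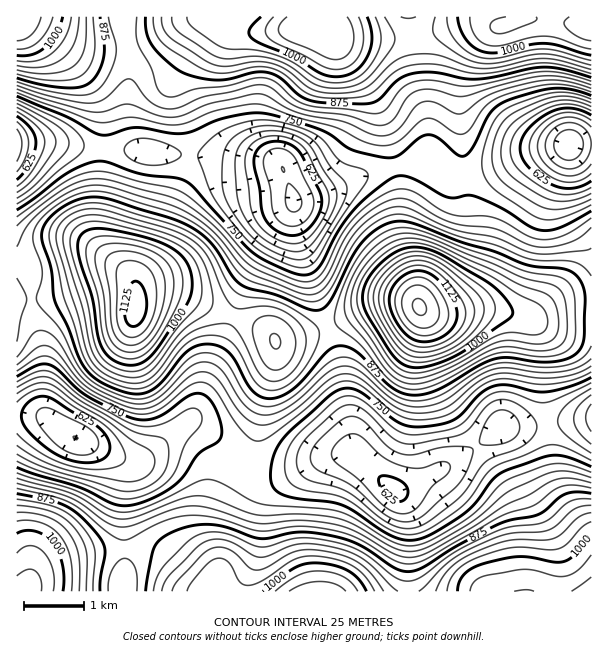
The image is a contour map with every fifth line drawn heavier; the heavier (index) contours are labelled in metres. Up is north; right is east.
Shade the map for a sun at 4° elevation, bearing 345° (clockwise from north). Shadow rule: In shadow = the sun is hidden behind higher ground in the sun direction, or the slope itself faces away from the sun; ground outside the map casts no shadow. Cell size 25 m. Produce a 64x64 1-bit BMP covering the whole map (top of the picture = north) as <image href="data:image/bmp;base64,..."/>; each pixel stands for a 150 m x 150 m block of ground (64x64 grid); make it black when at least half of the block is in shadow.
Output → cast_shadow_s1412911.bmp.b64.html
<image width="64" height="64" href="data:image/bmp;base64,Qk0+AgAAAAAAAD4AAAAoAAAAQAAAAEAAAAABAAEAAAAAAAACAAATCwAAEwsAAAIAAAAAAAAA////AAAAAAAAQAAAAAAAAADgAAAAAAAAAOAAAAAAAAAAAAAAAAAAAAAAAAAAAAAAAAAAAAAA8AAAAAAAAAP8AAAAcAAAH/4AAAH8AAB//wAAB/4B8f//gAAf/wP///+AAB//h////8AAP/+P////4AH//8//////H///3/////8//////////z//////////f/////////9//////////////////////////////////////////////7//////////n/////////+f/////////4f/////+H//g//////4P/8Af////3gf/wAP///8MA/+AAf//4AAA/4AA5/8AAAB/AAAAAAAAAD4AAAAAAAAACAAAAAAAAAAAAAAAAAAAAAAAAAAAAAAAAADgAAAAAAAAA/gAAAAAAAAH/AAABAAAAA/+AAAfgAAAH/+AAD/AAAA//+AA/8AAAH//+AH/wwAA////5//DwAH//////8fwB///////z/wf///////P/////////9//////////3/////////////////////////////////////////////////////////////////wP////////+A/////////4D/////////gf////////4D////////+AP//x/////4A+B8AAA//fgAAAAAAAPAeAAAAAAAAAA=="/>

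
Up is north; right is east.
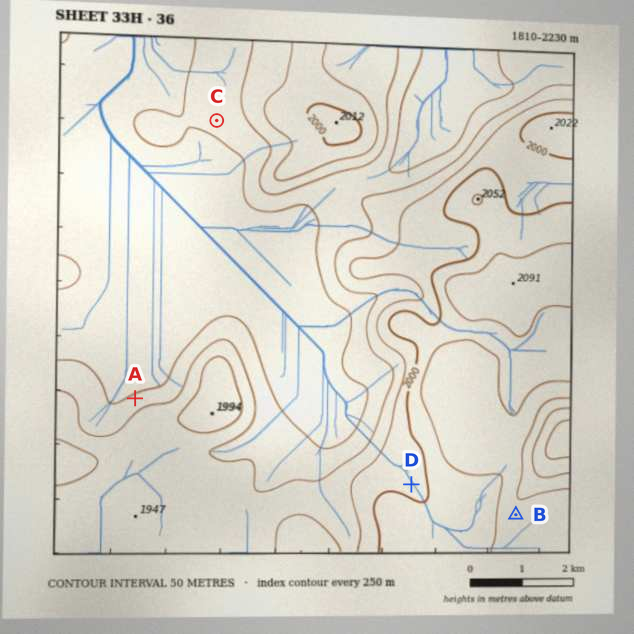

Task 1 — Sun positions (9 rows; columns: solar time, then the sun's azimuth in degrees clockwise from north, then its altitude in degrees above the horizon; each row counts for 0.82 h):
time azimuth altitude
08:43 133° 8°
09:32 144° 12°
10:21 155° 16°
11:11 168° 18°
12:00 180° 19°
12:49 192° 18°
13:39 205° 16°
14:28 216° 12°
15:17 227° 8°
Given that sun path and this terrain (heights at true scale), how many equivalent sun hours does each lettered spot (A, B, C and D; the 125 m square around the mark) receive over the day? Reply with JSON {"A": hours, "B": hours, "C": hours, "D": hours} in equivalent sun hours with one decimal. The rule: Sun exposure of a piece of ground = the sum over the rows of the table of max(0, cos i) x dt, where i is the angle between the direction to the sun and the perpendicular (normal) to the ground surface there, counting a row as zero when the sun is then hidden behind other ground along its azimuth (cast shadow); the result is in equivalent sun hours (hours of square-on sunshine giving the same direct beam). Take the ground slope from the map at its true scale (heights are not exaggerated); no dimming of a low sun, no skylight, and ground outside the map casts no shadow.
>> {"A": 1.1, "B": 2.2, "C": 2.2, "D": 1.5}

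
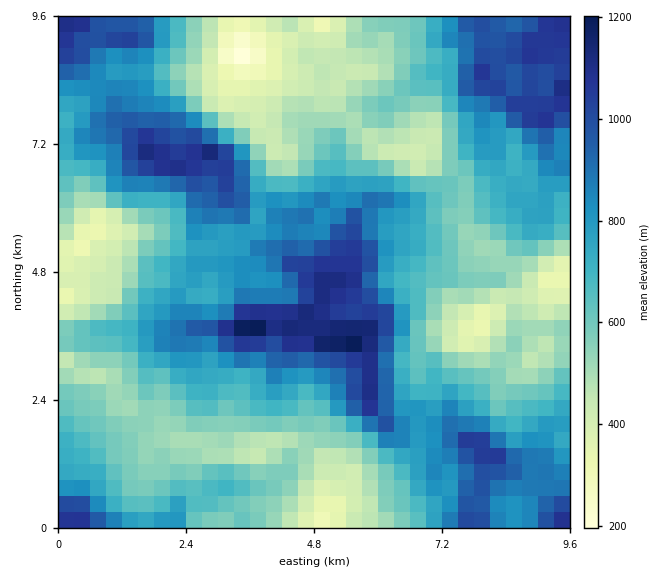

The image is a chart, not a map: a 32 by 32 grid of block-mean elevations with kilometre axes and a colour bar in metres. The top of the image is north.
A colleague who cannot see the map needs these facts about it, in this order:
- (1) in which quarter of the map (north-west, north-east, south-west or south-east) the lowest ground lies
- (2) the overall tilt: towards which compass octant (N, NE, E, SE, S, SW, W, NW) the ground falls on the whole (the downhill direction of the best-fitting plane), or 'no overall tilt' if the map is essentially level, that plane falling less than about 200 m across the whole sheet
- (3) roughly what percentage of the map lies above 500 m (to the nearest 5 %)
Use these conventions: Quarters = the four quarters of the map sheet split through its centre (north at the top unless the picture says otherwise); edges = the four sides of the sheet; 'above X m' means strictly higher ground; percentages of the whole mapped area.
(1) Look to the north-west quarter for the lowest ground.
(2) There is no overall tilt: the best-fitting plane is nearly level.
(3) Ground above 500 m makes up about 80 % of the sheet.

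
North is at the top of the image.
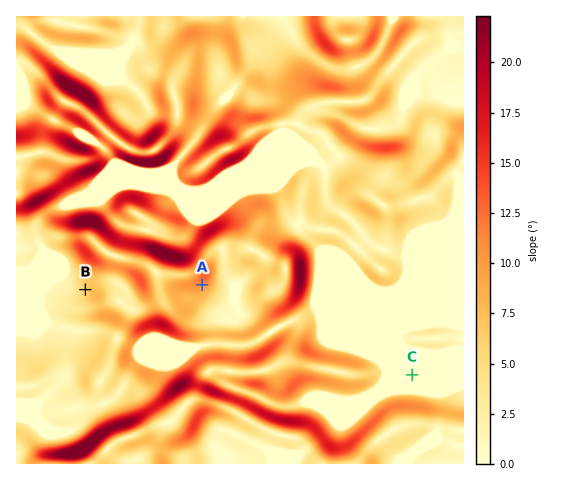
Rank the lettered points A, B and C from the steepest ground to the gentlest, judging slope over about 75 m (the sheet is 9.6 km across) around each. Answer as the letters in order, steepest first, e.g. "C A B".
A B C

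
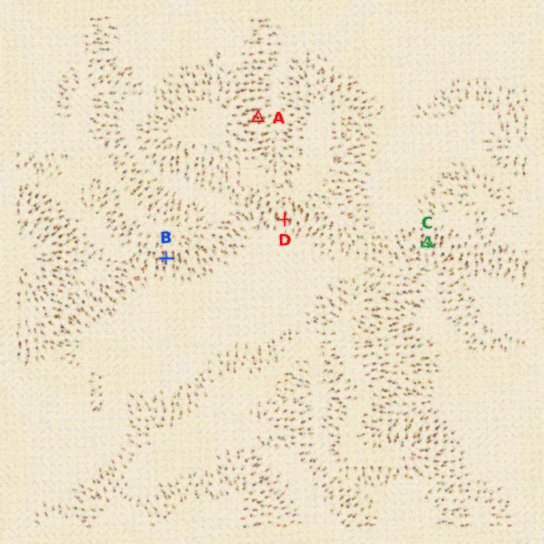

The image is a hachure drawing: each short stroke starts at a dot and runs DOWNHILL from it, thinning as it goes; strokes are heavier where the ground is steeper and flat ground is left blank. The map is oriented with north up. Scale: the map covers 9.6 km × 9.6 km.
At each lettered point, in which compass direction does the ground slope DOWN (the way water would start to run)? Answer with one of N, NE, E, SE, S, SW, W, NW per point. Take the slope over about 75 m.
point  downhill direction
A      E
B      S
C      S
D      S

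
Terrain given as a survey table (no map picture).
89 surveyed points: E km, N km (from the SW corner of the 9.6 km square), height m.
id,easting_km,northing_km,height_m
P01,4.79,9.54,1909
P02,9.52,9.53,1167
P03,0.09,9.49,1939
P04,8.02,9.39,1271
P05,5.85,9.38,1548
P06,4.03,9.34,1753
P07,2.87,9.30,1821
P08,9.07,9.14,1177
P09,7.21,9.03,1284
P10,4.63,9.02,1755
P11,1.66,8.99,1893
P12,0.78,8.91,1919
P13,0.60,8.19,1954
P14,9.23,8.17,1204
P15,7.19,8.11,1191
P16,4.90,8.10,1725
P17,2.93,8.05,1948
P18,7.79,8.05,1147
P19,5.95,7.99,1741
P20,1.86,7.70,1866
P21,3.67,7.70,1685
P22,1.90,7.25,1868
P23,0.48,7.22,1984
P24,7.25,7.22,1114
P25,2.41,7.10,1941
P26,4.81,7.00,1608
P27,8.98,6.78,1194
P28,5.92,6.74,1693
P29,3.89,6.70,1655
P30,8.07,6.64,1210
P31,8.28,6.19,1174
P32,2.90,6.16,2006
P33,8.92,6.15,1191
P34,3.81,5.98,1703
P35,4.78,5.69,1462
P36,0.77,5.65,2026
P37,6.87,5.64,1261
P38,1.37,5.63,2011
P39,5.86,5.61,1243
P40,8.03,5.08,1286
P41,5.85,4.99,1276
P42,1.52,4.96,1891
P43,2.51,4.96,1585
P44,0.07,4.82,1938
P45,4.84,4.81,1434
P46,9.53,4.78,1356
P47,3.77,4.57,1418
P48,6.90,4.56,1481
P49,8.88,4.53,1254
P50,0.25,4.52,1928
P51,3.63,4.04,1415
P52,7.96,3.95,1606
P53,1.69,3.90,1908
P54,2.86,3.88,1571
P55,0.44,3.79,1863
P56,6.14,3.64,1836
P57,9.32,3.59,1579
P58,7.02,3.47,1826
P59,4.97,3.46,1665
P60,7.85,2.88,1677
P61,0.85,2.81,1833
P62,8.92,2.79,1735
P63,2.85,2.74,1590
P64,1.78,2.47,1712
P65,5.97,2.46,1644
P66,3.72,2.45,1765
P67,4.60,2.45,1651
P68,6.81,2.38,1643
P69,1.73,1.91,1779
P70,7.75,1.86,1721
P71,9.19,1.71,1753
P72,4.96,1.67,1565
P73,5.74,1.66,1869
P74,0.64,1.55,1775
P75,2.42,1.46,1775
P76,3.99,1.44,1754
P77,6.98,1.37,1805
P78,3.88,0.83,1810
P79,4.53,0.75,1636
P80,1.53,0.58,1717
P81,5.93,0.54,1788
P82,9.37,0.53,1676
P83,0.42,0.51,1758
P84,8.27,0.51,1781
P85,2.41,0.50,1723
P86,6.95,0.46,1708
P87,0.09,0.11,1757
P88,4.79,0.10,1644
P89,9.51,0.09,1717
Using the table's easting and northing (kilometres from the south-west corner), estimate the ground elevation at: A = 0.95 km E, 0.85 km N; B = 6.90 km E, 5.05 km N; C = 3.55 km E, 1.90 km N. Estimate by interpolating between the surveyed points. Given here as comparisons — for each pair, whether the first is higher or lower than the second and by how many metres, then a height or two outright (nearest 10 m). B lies lower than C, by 490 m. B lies lower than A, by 440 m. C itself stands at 1810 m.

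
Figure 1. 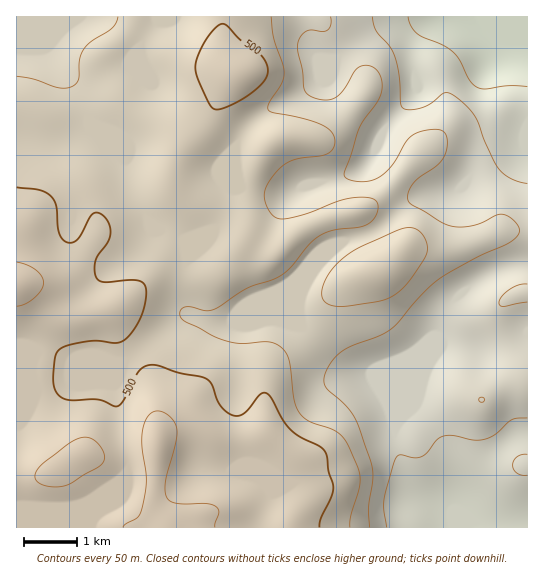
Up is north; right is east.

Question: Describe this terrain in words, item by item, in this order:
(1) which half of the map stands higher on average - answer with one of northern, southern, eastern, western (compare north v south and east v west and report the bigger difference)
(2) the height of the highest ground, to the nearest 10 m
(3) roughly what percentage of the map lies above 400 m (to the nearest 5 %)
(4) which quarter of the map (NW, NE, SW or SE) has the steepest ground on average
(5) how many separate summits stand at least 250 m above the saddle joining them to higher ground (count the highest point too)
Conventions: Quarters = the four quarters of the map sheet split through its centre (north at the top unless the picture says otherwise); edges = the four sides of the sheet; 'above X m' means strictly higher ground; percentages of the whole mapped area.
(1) Taken as a whole, the western half is higher than the eastern.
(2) The highest ground is at about 570 m.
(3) Roughly 70 % of the ground is higher than 400 m.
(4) The north-east quarter is the steepest part of the map.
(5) Counting only tops that stand 250 m proud, the map has 1 summit.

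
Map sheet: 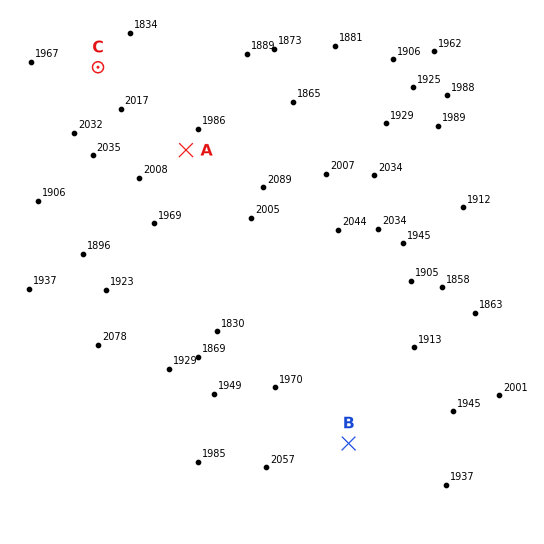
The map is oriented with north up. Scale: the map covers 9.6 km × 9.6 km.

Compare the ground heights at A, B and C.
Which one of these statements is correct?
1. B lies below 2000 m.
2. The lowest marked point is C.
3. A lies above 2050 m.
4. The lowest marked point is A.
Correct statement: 2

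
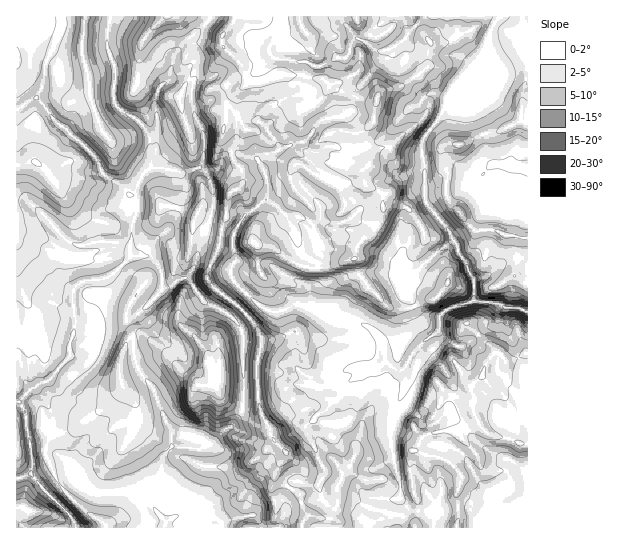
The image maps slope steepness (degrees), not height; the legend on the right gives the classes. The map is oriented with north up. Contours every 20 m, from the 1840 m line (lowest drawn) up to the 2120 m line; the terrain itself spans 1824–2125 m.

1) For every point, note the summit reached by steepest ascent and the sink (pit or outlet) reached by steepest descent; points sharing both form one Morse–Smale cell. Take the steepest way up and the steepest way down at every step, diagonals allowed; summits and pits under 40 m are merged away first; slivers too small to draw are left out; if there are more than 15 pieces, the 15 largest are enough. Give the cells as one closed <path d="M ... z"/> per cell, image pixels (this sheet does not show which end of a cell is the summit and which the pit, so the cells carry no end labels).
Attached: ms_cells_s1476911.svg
<path d="M498 16l-103 0-2 9-7 7-11 5-12-7-8-14-54 0-1 7 7 12 24 1 5 3 7 12 16 7 1 5-3 10-16 10-12 1-5 11-9 9-8 4-8-1-3-17-11-15-23 8-16 1-15 14-4 7-4 33 8 11 2 12 8 8 2 14-15 14-1 20-6 13-2 19-8 17 19 5 3 10 20 19 8 7 19 7 15 35 0 14 7 10 15 4 20-1 14-8 11 0 2 2-7 7-8 4-9 16-35 30 19 42 0 6-7 10-22-4-6 6 11 8 3 12 5 8-5 7-1 6 95-1 3-17 0-28-9-37 1-30 12-26 0-20 5-11 12-15 16-10 3-6 0-8-2-2-13 2-6-5-8-16-8-9-3-11 3-5 14-1 20-20 16-11-6-14-22-26 0-27-4-29 4-10 16-20 11-26 27-23 9-29z"/><path d="M299 16l-89 0-6 10-18 14-7 9-6 9-4 20-10 11-4 10 2 16-1 34-5 18-10 10-9 18 4 4 1 12-5 12-2 28-1-4-6-3-13-3-12 0-13 4-12-1-7-4-35-36-5-3-10 1 0 199 5 4 6 13 0 11 5 26-1 19 10 13 27 26 9 15 183-1-3-9-4-3-27 6-5 0-16-8-24 2-15 8-3-4-10-12-1-8 8-18 3-23 9-12 0-16-8-12-11-29-16-22-5-29-10-7-9-2-29 2 19-10 28-2 11-8 21-23 8-3 8-6 7-2 9-13 7-1 9 2 8-16 2-19 6-13 1-20 15-14-2-14-8-8-2-12-8-11 4-33 11-14 8-7 16-1 23-8 11 15 3 17 8 1 8-4 9-9 5-11 12-1 16-10 3-10-2-6-15-6-7-12-5-3-24-1-7-12z"/><path d="M474 300l-31 12-3 3-1 16-18 12-9 11-8 15 0 20-13 33 0 23 9 37-2 46 99 0-1-9 2-4 24-10 6-4 0-188-9-5-13 0-7-4z"/><path d="M527 16l-28 1-8 13-12 36-27 23-11 26-16 20-4 10 4 29 0 27 24 30 11 24 7 8 1 7 5 8 0 21 2 2 24 3 7 4 13 0 8 4z"/><path d="M187 279l-8 0-8 6-8 3-21 23-11 8-28 2-19 10 29-2 9 2 10 7 5 29 16 22 11 29 8 12 0 16 27 3 12-5 12-13 8-4 12-17 0-77-4-8-12-12-22-10z"/><path d="M110 16l-93 0-1 93 21-12 15 21 44 40 7 16 18 11 9 10 3 0 8-18 10-10 1-22-7-16-11-12-13-6-8-12 3-24-1-9-8-20z"/><path d="M202 263l-7 1-4 9-7 5 8 5 13 20 22 10 14 16 3 44-1 37-10 15-10 6-12 13-12 5-28-2-3 3-5 8-3 23-8 18 0 6 14 18 9-7 19-3 11 0 16 8 32-6 4 3 4 10 18 0 6-15 0-8-2-6 6-12-13-8 0-9 8-12 1-7-13-13-13-33-2-46 4-12 0-10-9-16-19-20-21-15-5-8 4-12z"/><path d="M37 97l-21 13 0 91 15 3 35 36 7 4 12 1 13-4 12 0 13 3 6 3 1 4 2-28 5-12-2-14-32-23-7-16-44-40z"/><path d="M214 267l-5 0-2 8 1 6 44 40 9 16 0 10-4 12 2 46 13 33 13 13-1 7-8 12 0 9 11 8 8-6 22 4 7-10 0-6-19-42 35-30 9-16 8-4 7-7-2-2-11 0-14 8-20 1-15-4-7-10 0-14-15-35-19-7-8-7-20-19-3-10z"/><path d="M209 16l-98 1-4 29 8 20 1 9-3 24 8 12 13 6 11 12 7 16 1 14 3-10 1-34-2-16 2-8 11-10 5-23 6-9 7-9 18-14 5-7z"/><path d="M454 241l-17 11-20 20-14 1-3 5 3 11 8 9 8 16 6 5 14 0 1-4 7-6 26-8 0-23z"/><path d="M31 475l-15 4 0 48 59 1-7-15-27-26z"/><path d="M18 401l-2 1 1 77 13-4 2-5-5-52z"/><path d="M290 488l-7 11 2 6 0 8-5 14 21 1 7-13-5-8-3-12z"/><path d="M527 501l-29 14-2 4 1 8 30 1z"/>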